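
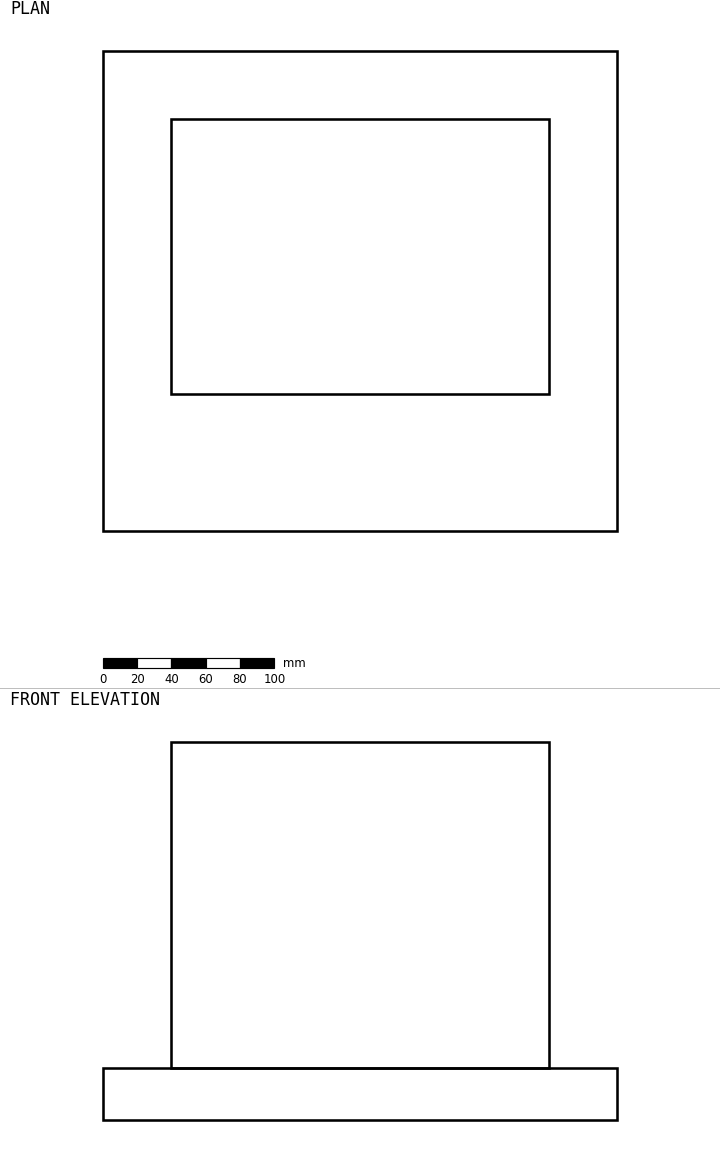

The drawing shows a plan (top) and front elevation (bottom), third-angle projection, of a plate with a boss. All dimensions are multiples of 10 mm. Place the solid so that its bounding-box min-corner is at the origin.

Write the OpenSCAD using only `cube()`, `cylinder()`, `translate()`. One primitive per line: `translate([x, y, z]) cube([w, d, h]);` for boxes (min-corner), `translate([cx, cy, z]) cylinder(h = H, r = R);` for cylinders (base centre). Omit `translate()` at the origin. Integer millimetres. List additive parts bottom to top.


cube([300, 280, 30]);
translate([40, 80, 30]) cube([220, 160, 190]);


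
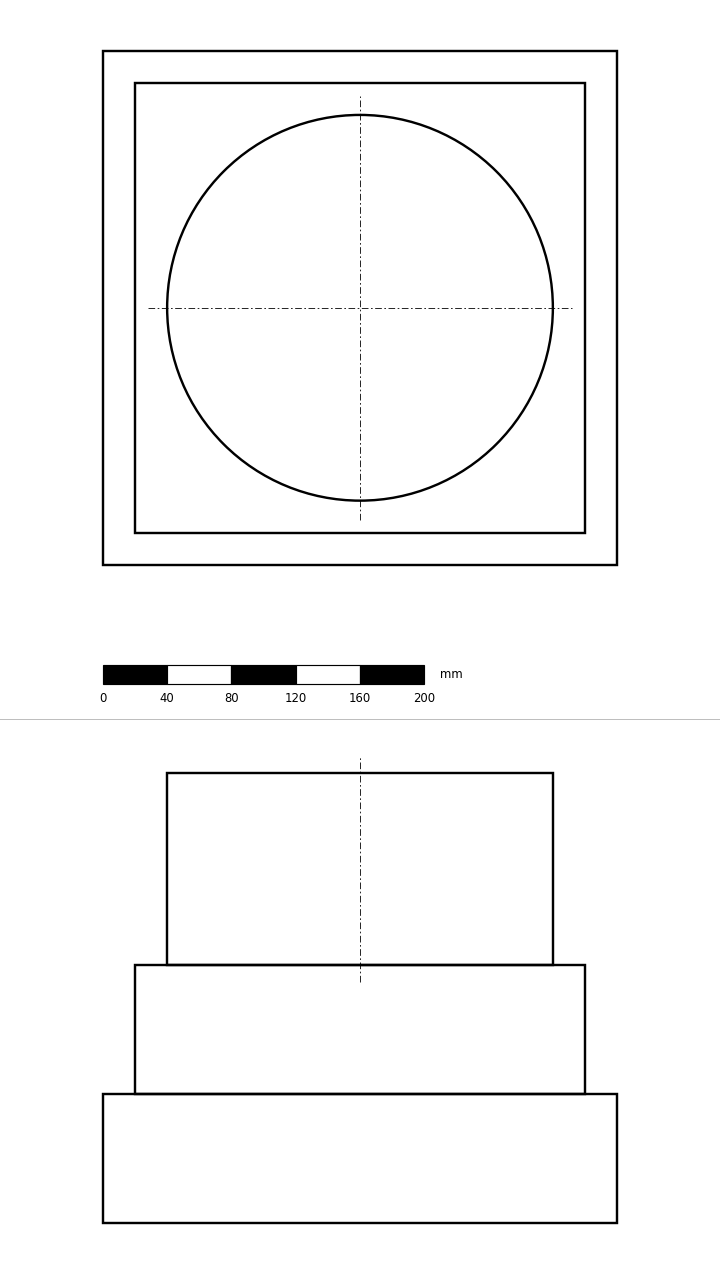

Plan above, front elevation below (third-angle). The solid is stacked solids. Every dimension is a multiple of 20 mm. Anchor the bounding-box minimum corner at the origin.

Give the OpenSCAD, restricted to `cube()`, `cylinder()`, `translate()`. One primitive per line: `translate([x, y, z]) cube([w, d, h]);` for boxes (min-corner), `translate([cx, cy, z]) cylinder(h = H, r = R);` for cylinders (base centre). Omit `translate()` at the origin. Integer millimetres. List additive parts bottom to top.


cube([320, 320, 80]);
translate([20, 20, 80]) cube([280, 280, 80]);
translate([160, 160, 160]) cylinder(h = 120, r = 120);


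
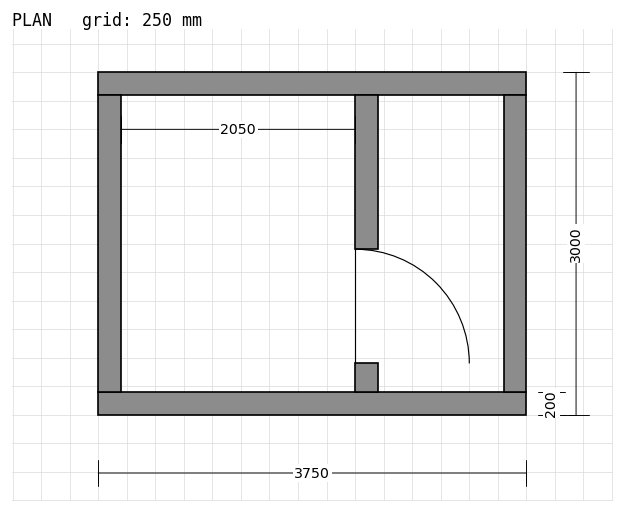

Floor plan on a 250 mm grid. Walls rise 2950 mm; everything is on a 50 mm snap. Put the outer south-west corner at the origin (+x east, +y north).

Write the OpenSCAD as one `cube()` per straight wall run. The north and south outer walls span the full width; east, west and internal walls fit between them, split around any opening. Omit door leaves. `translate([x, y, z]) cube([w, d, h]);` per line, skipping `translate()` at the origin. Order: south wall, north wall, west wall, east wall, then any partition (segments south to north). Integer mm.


cube([3750, 200, 2950]);
translate([0, 2800, 0]) cube([3750, 200, 2950]);
translate([0, 200, 0]) cube([200, 2600, 2950]);
translate([3550, 200, 0]) cube([200, 2600, 2950]);
translate([2250, 200, 0]) cube([200, 250, 2950]);
translate([2250, 1450, 0]) cube([200, 1350, 2950]);


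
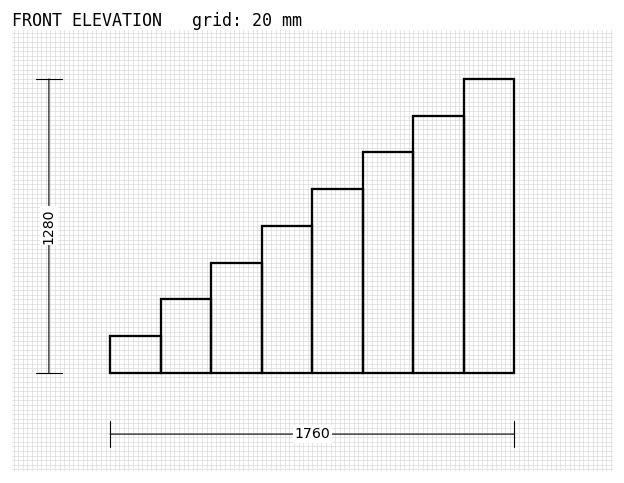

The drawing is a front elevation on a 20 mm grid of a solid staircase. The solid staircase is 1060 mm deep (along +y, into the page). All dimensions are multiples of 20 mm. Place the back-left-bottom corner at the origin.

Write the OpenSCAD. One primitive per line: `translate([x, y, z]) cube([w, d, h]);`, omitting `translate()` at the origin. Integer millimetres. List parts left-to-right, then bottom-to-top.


cube([220, 1060, 160]);
translate([220, 0, 0]) cube([220, 1060, 320]);
translate([440, 0, 0]) cube([220, 1060, 480]);
translate([660, 0, 0]) cube([220, 1060, 640]);
translate([880, 0, 0]) cube([220, 1060, 800]);
translate([1100, 0, 0]) cube([220, 1060, 960]);
translate([1320, 0, 0]) cube([220, 1060, 1120]);
translate([1540, 0, 0]) cube([220, 1060, 1280]);


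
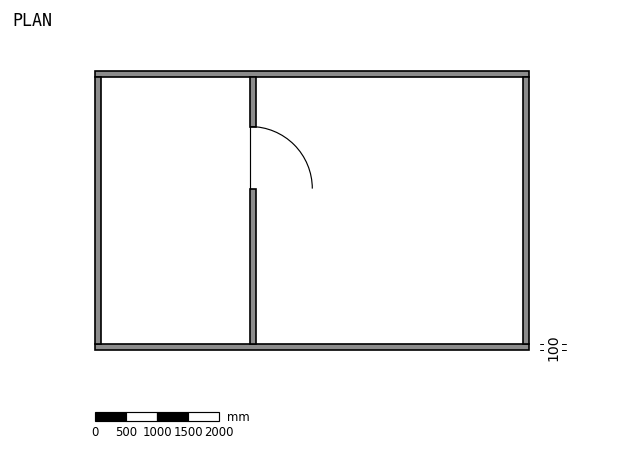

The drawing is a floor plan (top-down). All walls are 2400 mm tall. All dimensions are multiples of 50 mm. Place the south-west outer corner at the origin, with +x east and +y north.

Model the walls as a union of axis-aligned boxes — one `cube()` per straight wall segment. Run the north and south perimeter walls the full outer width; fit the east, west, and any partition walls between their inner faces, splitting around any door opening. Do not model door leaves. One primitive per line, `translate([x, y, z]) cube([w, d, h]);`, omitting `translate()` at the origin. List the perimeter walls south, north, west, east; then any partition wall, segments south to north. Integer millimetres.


cube([7000, 100, 2400]);
translate([0, 4400, 0]) cube([7000, 100, 2400]);
translate([0, 100, 0]) cube([100, 4300, 2400]);
translate([6900, 100, 0]) cube([100, 4300, 2400]);
translate([2500, 100, 0]) cube([100, 2500, 2400]);
translate([2500, 3600, 0]) cube([100, 800, 2400]);


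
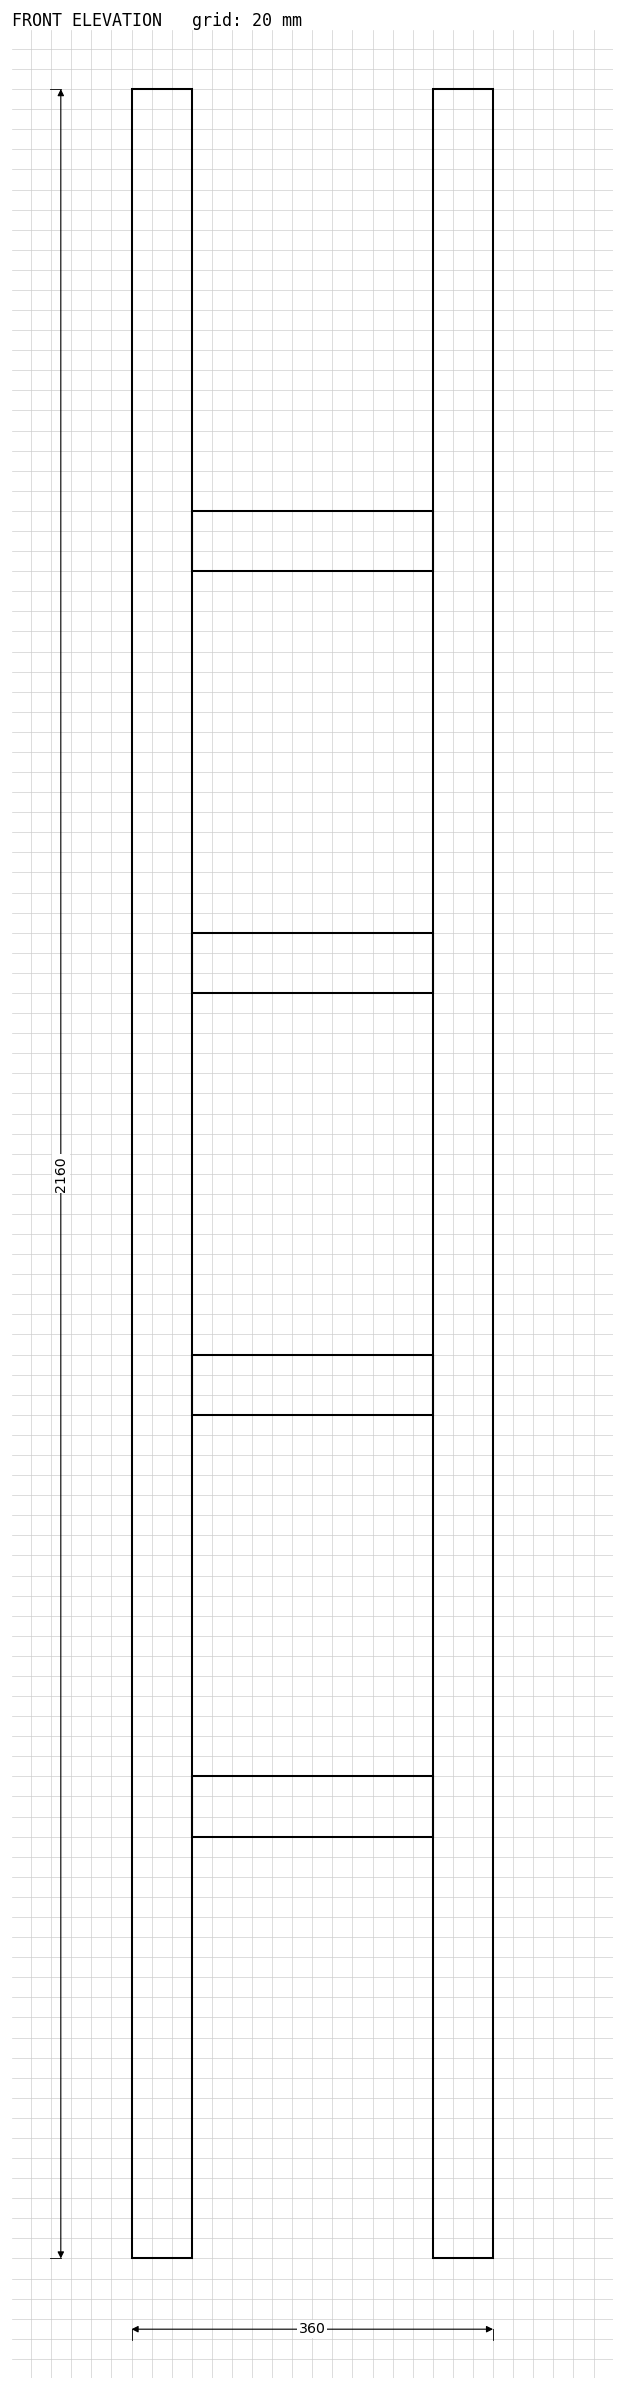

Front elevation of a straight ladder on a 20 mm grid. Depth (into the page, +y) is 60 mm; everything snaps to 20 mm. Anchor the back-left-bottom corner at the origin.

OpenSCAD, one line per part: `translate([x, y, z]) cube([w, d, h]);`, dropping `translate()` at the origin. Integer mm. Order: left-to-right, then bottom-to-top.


cube([60, 60, 2160]);
translate([60, 0, 420]) cube([240, 60, 60]);
translate([60, 0, 840]) cube([240, 60, 60]);
translate([60, 0, 1260]) cube([240, 60, 60]);
translate([60, 0, 1680]) cube([240, 60, 60]);
translate([300, 0, 0]) cube([60, 60, 2160]);


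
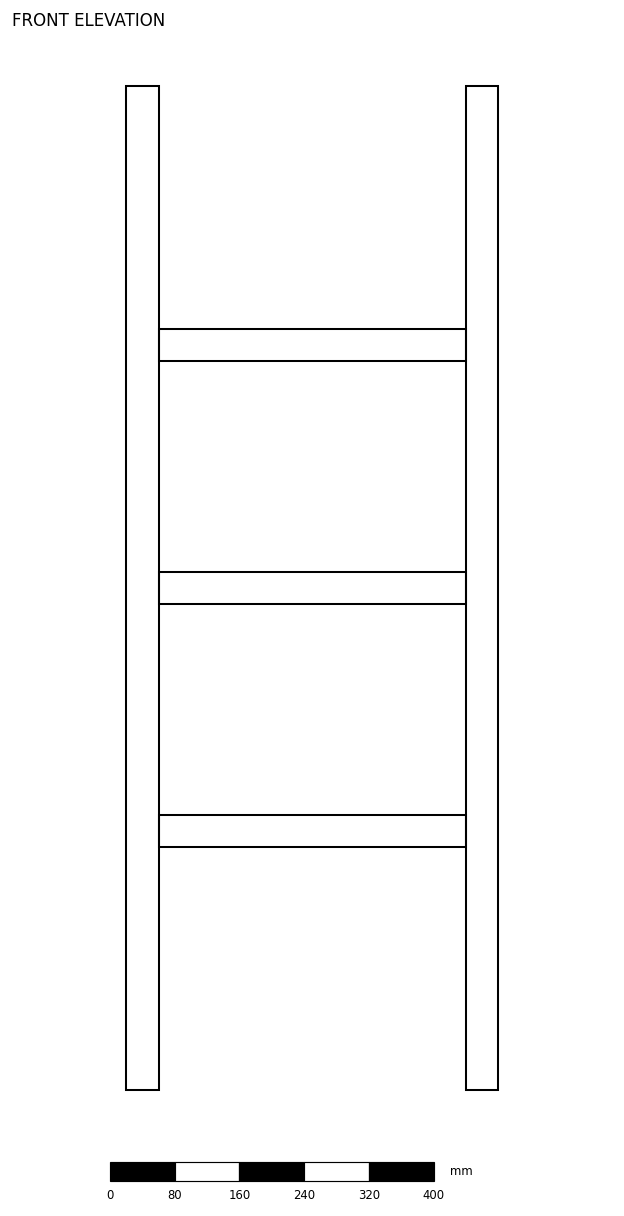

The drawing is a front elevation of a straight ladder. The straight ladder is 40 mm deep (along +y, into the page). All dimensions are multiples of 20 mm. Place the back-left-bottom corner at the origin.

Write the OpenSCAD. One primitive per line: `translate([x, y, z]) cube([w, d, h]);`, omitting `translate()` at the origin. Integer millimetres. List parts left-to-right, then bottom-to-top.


cube([40, 40, 1240]);
translate([40, 0, 300]) cube([380, 40, 40]);
translate([40, 0, 600]) cube([380, 40, 40]);
translate([40, 0, 900]) cube([380, 40, 40]);
translate([420, 0, 0]) cube([40, 40, 1240]);


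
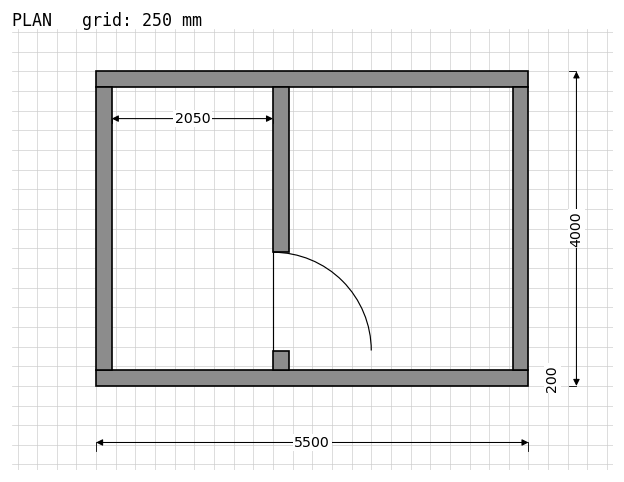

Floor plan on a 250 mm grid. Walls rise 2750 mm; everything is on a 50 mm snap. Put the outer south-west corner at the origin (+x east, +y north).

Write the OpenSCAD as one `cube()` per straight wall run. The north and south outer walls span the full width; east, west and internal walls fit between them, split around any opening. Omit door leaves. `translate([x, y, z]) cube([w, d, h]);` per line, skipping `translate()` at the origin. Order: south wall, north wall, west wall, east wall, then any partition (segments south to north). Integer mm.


cube([5500, 200, 2750]);
translate([0, 3800, 0]) cube([5500, 200, 2750]);
translate([0, 200, 0]) cube([200, 3600, 2750]);
translate([5300, 200, 0]) cube([200, 3600, 2750]);
translate([2250, 200, 0]) cube([200, 250, 2750]);
translate([2250, 1700, 0]) cube([200, 2100, 2750]);


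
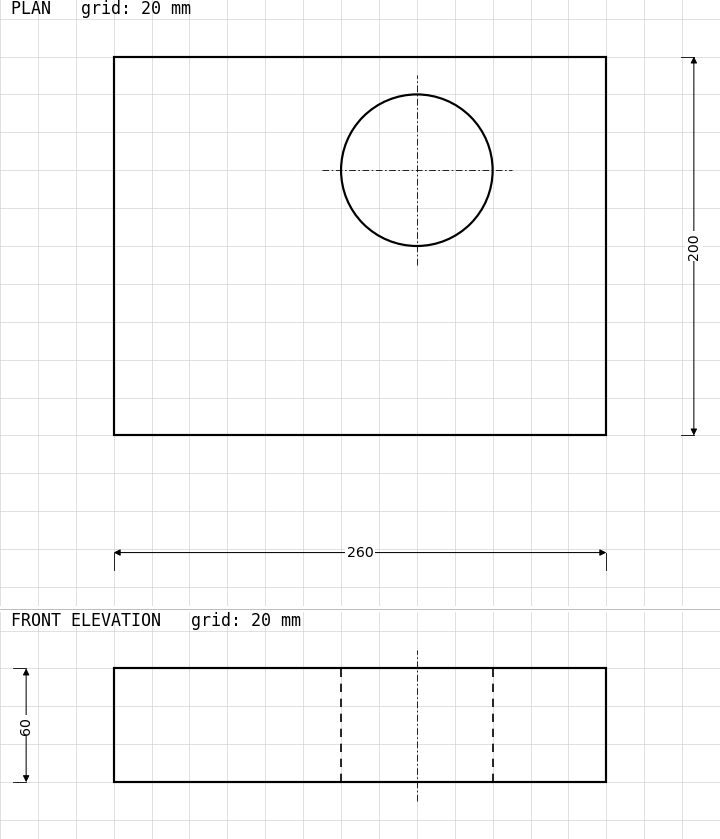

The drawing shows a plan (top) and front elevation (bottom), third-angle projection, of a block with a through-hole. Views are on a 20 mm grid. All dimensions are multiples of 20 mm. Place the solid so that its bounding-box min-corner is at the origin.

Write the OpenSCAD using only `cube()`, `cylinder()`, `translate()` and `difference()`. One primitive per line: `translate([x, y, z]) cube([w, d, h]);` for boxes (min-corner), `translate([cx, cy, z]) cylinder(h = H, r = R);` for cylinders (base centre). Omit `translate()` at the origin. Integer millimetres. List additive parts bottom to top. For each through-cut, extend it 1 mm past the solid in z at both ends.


difference() {
  cube([260, 200, 60]);
  translate([160, 140, -1]) cylinder(h = 62, r = 40);
}


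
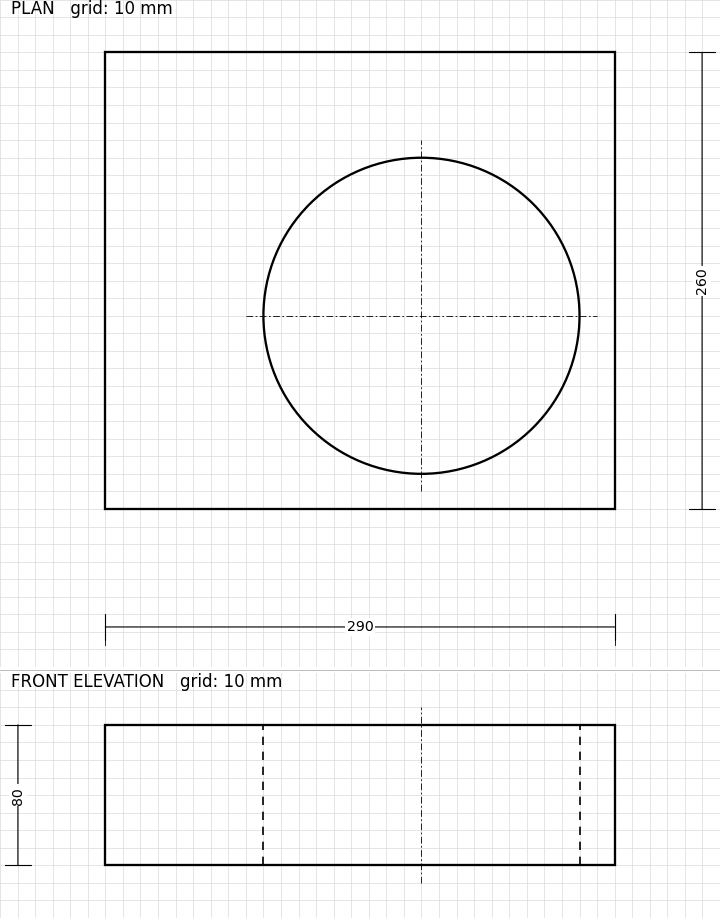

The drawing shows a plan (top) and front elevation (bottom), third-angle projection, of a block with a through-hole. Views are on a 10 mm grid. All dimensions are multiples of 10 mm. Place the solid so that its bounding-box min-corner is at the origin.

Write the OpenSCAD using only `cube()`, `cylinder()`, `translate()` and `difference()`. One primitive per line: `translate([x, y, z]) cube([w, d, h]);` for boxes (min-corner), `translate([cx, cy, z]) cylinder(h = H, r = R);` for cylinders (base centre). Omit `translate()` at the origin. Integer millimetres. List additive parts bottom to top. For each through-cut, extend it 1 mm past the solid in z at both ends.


difference() {
  cube([290, 260, 80]);
  translate([180, 110, -1]) cylinder(h = 82, r = 90);
}


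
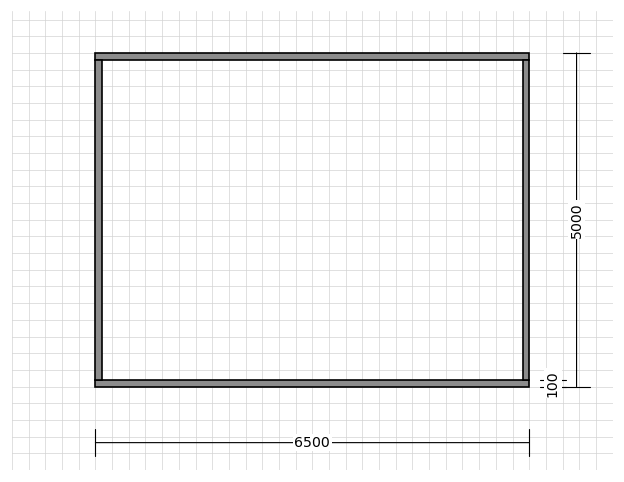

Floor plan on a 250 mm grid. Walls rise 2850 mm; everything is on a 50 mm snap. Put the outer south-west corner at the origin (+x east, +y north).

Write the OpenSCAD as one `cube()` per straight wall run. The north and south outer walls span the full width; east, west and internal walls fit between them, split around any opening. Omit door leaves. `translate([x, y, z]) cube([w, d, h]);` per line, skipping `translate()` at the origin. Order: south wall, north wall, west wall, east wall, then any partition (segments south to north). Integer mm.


cube([6500, 100, 2850]);
translate([0, 4900, 0]) cube([6500, 100, 2850]);
translate([0, 100, 0]) cube([100, 4800, 2850]);
translate([6400, 100, 0]) cube([100, 4800, 2850]);


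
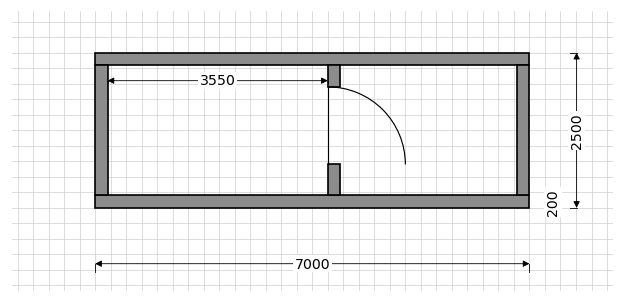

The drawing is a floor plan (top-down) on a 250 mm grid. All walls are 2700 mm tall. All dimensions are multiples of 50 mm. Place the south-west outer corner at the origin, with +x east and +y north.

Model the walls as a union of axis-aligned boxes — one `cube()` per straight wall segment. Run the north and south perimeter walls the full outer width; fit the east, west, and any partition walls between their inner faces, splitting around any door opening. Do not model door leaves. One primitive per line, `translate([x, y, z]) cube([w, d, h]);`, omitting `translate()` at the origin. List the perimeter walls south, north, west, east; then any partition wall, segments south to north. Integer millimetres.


cube([7000, 200, 2700]);
translate([0, 2300, 0]) cube([7000, 200, 2700]);
translate([0, 200, 0]) cube([200, 2100, 2700]);
translate([6800, 200, 0]) cube([200, 2100, 2700]);
translate([3750, 200, 0]) cube([200, 500, 2700]);
translate([3750, 1950, 0]) cube([200, 350, 2700]);


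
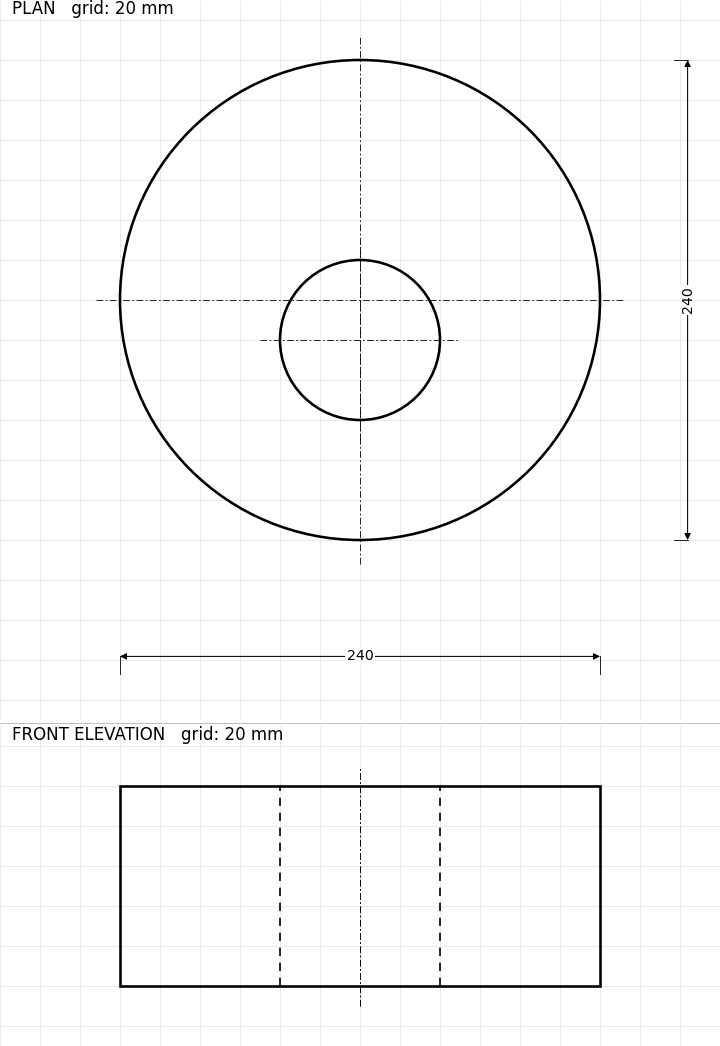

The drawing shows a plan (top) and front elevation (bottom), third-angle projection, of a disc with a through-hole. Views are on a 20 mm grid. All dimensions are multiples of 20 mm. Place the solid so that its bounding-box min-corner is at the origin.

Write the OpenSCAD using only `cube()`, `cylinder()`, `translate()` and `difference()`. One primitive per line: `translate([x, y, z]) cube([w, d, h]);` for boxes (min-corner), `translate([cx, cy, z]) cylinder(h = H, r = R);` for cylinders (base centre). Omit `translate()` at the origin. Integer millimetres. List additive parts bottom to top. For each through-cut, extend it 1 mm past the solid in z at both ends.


difference() {
  translate([120, 120, 0]) cylinder(h = 100, r = 120);
  translate([120, 100, -1]) cylinder(h = 102, r = 40);
}


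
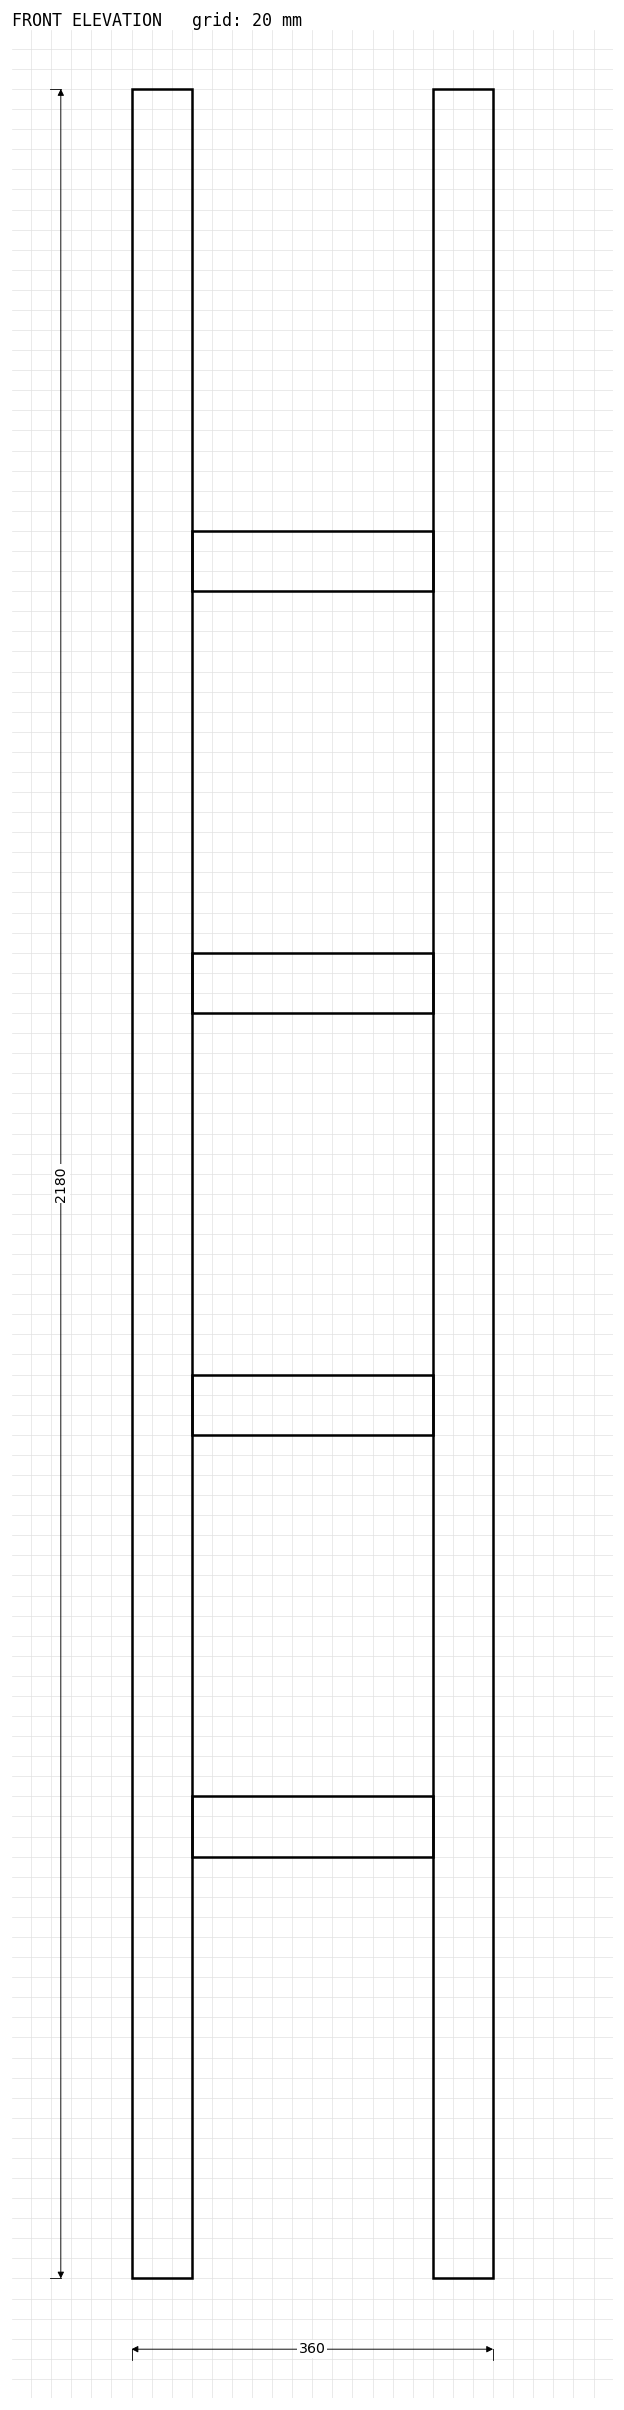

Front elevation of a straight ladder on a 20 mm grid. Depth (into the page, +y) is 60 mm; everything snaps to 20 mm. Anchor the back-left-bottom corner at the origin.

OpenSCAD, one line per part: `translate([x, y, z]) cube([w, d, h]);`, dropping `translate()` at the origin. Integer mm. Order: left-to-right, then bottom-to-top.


cube([60, 60, 2180]);
translate([60, 0, 420]) cube([240, 60, 60]);
translate([60, 0, 840]) cube([240, 60, 60]);
translate([60, 0, 1260]) cube([240, 60, 60]);
translate([60, 0, 1680]) cube([240, 60, 60]);
translate([300, 0, 0]) cube([60, 60, 2180]);


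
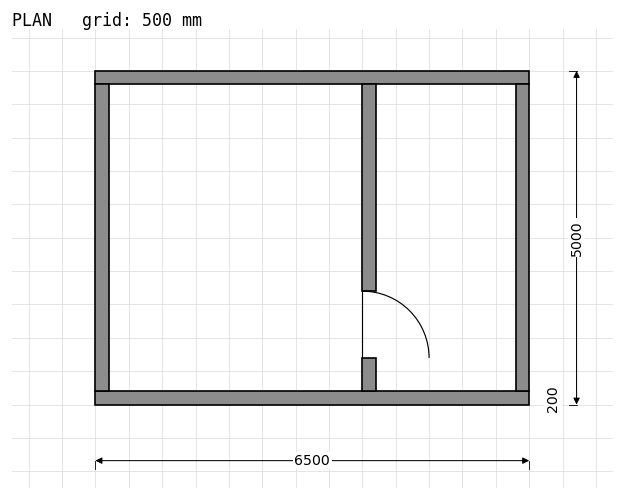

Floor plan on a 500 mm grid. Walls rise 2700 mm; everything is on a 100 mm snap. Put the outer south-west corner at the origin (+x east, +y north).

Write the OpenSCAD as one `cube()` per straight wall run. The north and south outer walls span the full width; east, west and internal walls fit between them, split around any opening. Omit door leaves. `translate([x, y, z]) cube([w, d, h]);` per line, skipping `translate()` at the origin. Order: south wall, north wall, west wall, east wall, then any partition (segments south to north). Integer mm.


cube([6500, 200, 2700]);
translate([0, 4800, 0]) cube([6500, 200, 2700]);
translate([0, 200, 0]) cube([200, 4600, 2700]);
translate([6300, 200, 0]) cube([200, 4600, 2700]);
translate([4000, 200, 0]) cube([200, 500, 2700]);
translate([4000, 1700, 0]) cube([200, 3100, 2700]);


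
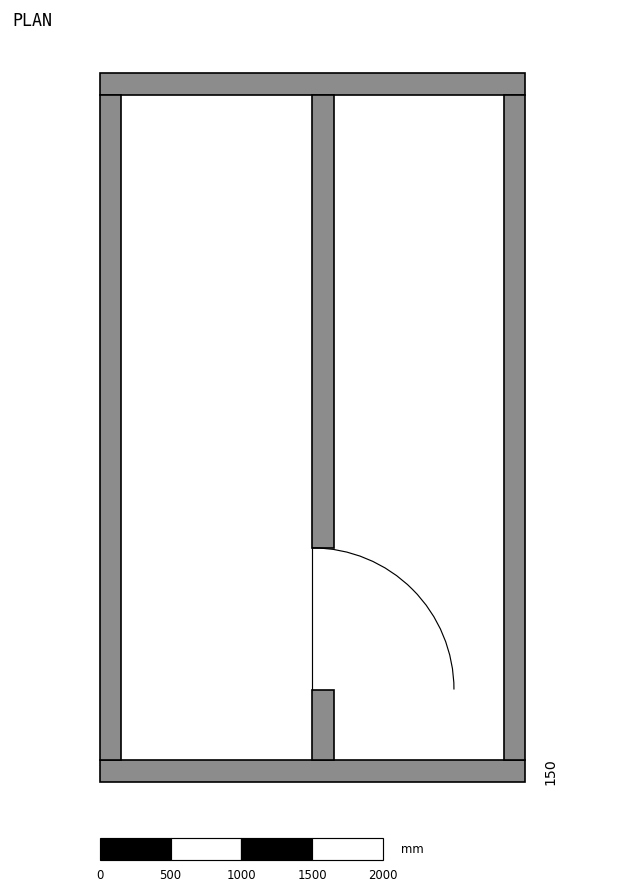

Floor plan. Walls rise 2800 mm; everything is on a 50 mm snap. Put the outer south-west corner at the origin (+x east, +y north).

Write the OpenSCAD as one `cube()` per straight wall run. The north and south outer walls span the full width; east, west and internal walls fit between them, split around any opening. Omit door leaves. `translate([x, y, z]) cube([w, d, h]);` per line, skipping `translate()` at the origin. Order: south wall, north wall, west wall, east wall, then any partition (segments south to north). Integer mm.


cube([3000, 150, 2800]);
translate([0, 4850, 0]) cube([3000, 150, 2800]);
translate([0, 150, 0]) cube([150, 4700, 2800]);
translate([2850, 150, 0]) cube([150, 4700, 2800]);
translate([1500, 150, 0]) cube([150, 500, 2800]);
translate([1500, 1650, 0]) cube([150, 3200, 2800]);


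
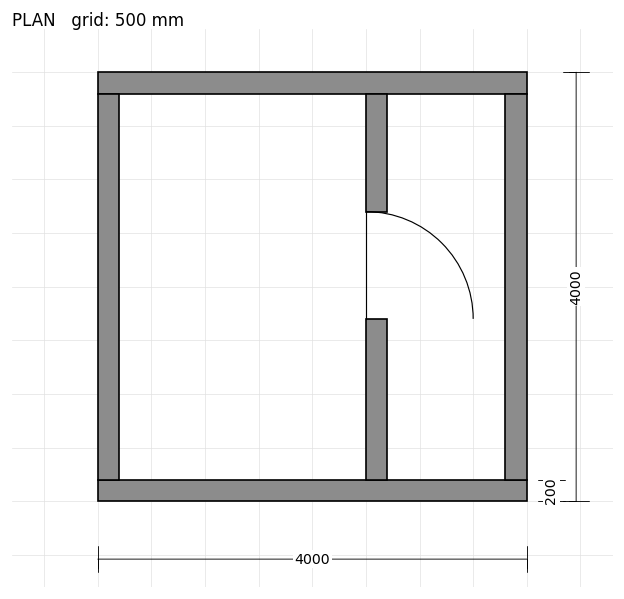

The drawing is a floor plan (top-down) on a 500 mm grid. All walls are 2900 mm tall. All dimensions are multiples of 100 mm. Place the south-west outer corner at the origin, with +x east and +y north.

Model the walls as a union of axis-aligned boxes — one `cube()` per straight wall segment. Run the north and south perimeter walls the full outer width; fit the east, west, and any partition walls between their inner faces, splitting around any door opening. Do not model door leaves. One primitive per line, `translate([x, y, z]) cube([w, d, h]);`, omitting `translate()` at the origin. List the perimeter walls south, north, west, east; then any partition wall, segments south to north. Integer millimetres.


cube([4000, 200, 2900]);
translate([0, 3800, 0]) cube([4000, 200, 2900]);
translate([0, 200, 0]) cube([200, 3600, 2900]);
translate([3800, 200, 0]) cube([200, 3600, 2900]);
translate([2500, 200, 0]) cube([200, 1500, 2900]);
translate([2500, 2700, 0]) cube([200, 1100, 2900]);


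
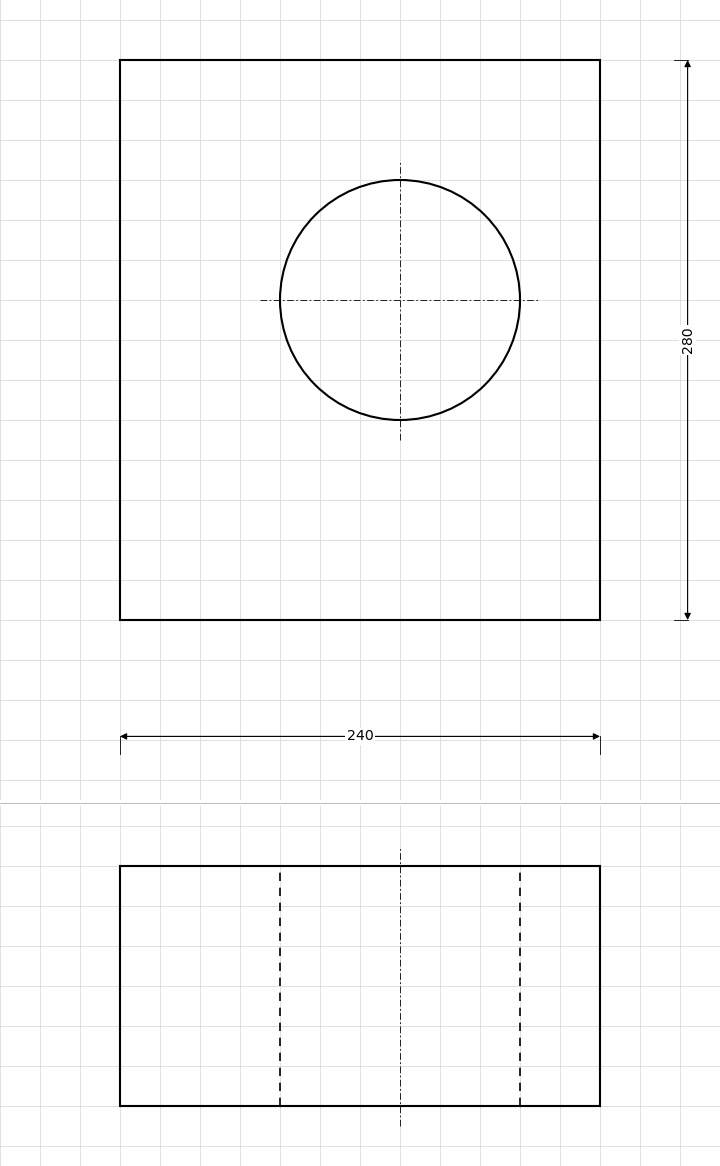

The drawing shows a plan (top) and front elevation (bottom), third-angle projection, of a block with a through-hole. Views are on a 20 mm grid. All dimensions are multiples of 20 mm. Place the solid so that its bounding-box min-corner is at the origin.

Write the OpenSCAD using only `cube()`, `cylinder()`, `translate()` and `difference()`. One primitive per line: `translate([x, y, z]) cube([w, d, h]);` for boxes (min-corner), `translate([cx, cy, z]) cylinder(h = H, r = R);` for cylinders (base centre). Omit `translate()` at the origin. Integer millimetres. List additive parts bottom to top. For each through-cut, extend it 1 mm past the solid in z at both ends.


difference() {
  cube([240, 280, 120]);
  translate([140, 160, -1]) cylinder(h = 122, r = 60);
}


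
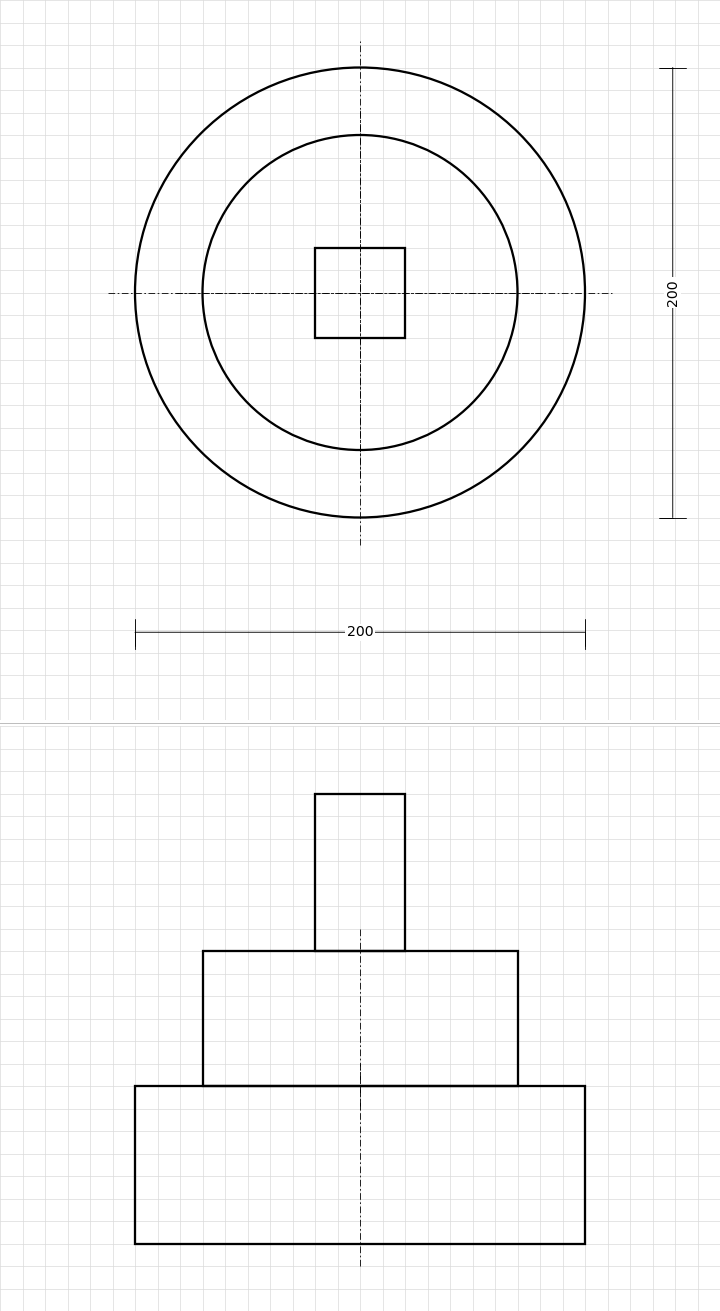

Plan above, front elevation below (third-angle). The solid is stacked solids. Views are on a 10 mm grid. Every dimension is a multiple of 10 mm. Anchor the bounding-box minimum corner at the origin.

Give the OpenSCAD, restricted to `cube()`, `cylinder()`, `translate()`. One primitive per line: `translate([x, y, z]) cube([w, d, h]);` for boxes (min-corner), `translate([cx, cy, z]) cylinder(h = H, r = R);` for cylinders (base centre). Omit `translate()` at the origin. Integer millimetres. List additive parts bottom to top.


translate([100, 100, 0]) cylinder(h = 70, r = 100);
translate([100, 100, 70]) cylinder(h = 60, r = 70);
translate([80, 80, 130]) cube([40, 40, 70]);


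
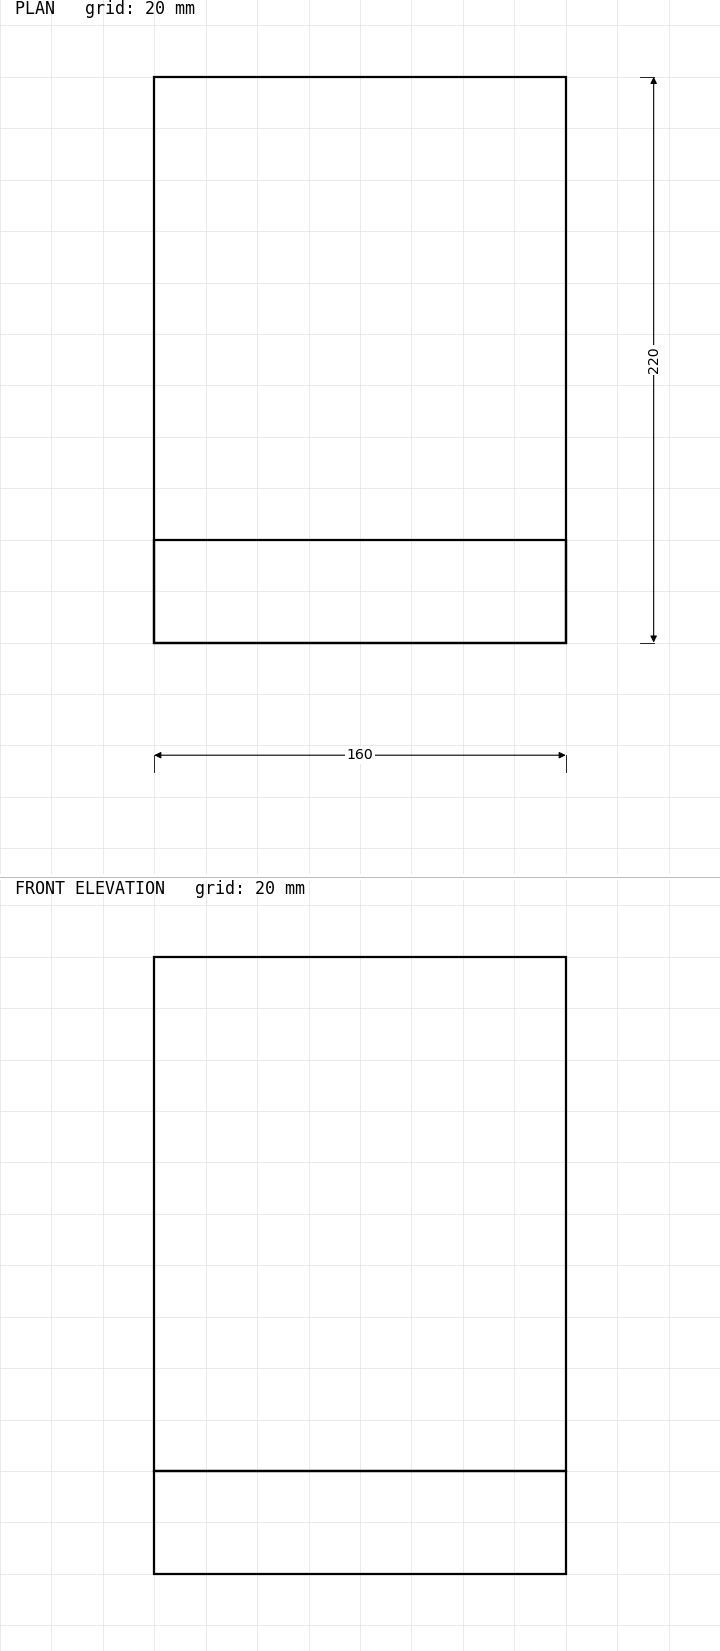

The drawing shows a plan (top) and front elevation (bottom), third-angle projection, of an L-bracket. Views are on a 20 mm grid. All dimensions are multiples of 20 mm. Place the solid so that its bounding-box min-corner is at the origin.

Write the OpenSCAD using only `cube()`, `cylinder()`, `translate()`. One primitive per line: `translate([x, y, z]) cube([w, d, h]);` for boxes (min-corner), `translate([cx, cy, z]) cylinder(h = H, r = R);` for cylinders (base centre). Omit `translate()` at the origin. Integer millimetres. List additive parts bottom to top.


cube([160, 220, 40]);
translate([0, 0, 40]) cube([160, 40, 200]);


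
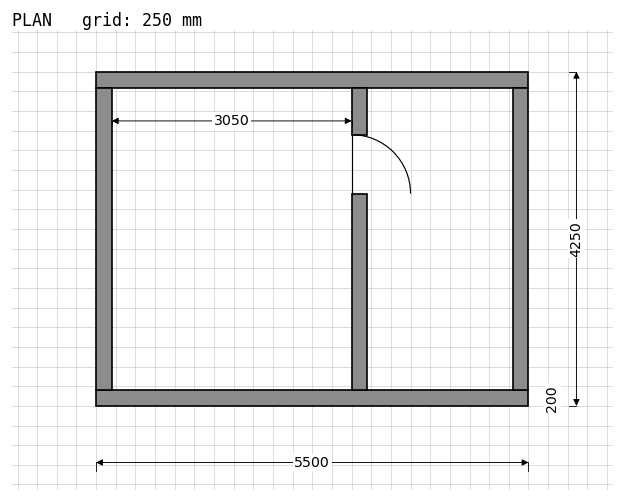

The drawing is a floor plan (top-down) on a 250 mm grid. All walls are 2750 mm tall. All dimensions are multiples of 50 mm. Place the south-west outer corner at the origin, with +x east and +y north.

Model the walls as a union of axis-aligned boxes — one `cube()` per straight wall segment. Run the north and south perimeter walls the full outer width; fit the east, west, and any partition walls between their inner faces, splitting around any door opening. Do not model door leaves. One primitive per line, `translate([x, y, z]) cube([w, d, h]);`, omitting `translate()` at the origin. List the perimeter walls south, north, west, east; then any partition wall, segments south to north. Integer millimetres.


cube([5500, 200, 2750]);
translate([0, 4050, 0]) cube([5500, 200, 2750]);
translate([0, 200, 0]) cube([200, 3850, 2750]);
translate([5300, 200, 0]) cube([200, 3850, 2750]);
translate([3250, 200, 0]) cube([200, 2500, 2750]);
translate([3250, 3450, 0]) cube([200, 600, 2750]);


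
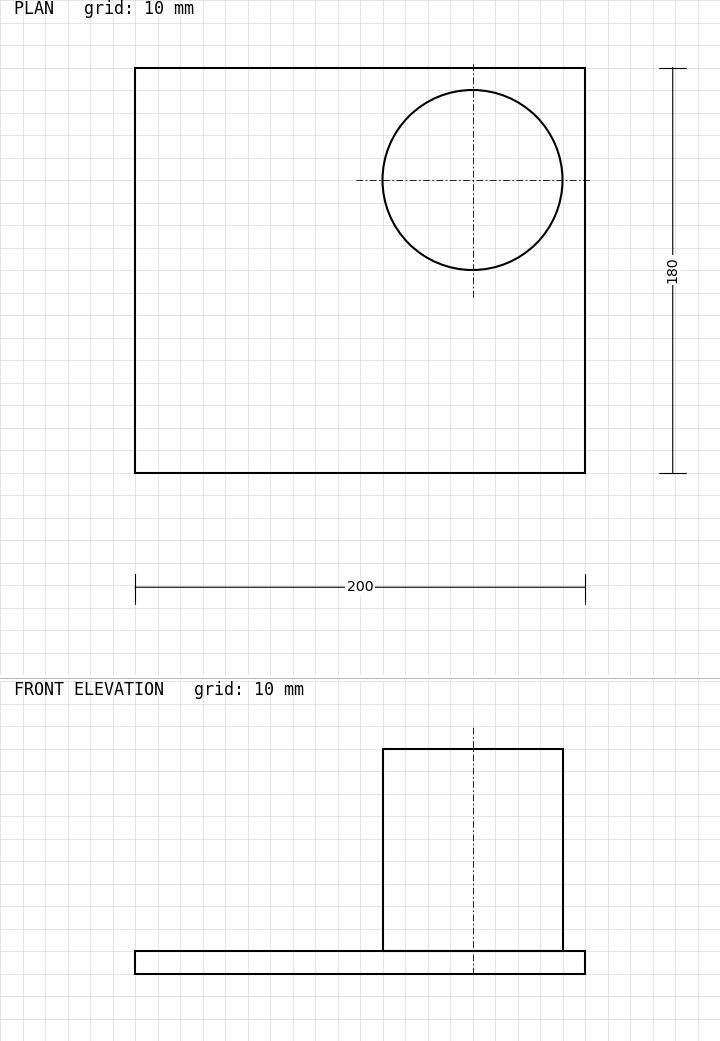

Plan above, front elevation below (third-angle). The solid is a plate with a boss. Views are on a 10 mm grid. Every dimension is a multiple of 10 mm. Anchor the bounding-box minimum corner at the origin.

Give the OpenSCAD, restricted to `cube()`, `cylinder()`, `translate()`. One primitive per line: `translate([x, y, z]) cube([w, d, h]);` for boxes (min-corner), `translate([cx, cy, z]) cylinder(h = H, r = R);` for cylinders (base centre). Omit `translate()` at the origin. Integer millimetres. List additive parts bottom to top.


cube([200, 180, 10]);
translate([150, 130, 10]) cylinder(h = 90, r = 40);


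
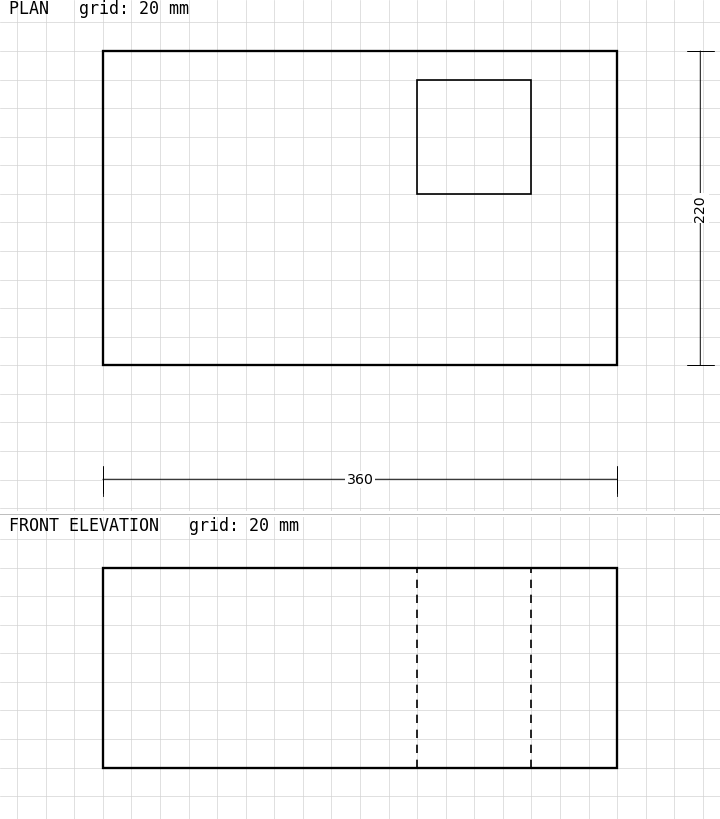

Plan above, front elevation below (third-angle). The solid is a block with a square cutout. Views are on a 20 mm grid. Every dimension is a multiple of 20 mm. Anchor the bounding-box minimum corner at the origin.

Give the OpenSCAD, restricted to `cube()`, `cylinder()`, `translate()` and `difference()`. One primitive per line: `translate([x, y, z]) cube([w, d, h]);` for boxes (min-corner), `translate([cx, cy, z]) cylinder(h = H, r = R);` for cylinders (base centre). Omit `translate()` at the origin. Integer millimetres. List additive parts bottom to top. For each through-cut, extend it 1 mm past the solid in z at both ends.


difference() {
  cube([360, 220, 140]);
  translate([220, 120, -1]) cube([80, 80, 142]);
}


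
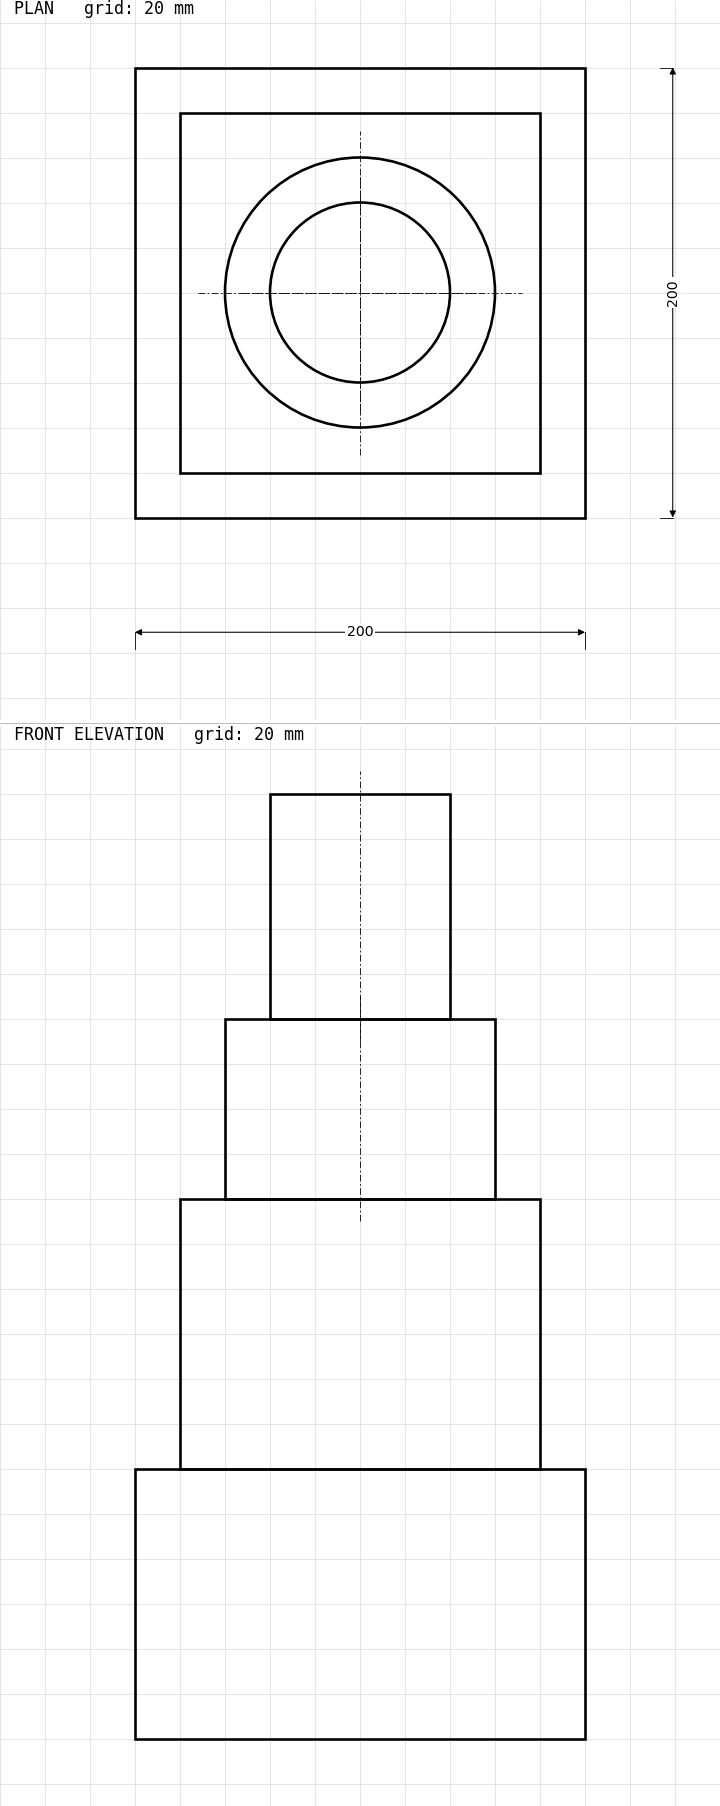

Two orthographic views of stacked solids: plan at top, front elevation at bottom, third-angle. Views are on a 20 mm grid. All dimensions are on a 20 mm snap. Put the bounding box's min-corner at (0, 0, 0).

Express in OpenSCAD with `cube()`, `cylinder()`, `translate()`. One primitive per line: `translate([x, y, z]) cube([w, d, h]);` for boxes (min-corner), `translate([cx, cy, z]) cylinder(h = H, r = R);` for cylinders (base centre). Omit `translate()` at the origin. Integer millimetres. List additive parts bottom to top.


cube([200, 200, 120]);
translate([20, 20, 120]) cube([160, 160, 120]);
translate([100, 100, 240]) cylinder(h = 80, r = 60);
translate([100, 100, 320]) cylinder(h = 100, r = 40);


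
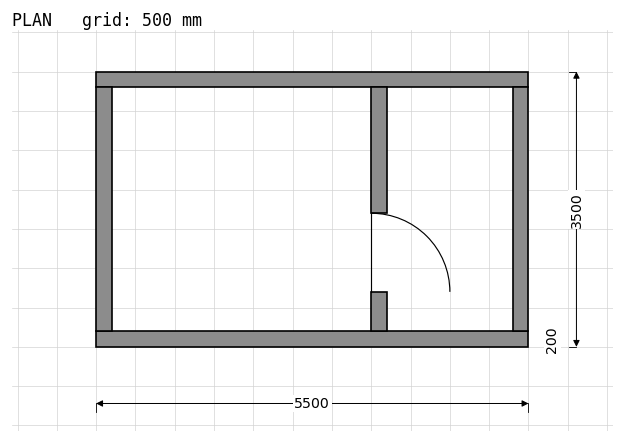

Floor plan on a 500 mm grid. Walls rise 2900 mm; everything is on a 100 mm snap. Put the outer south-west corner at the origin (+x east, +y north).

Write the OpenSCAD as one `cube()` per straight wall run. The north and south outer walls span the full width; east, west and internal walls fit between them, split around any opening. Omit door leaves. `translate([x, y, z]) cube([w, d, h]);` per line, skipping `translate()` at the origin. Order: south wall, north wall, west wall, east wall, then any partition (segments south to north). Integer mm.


cube([5500, 200, 2900]);
translate([0, 3300, 0]) cube([5500, 200, 2900]);
translate([0, 200, 0]) cube([200, 3100, 2900]);
translate([5300, 200, 0]) cube([200, 3100, 2900]);
translate([3500, 200, 0]) cube([200, 500, 2900]);
translate([3500, 1700, 0]) cube([200, 1600, 2900]);


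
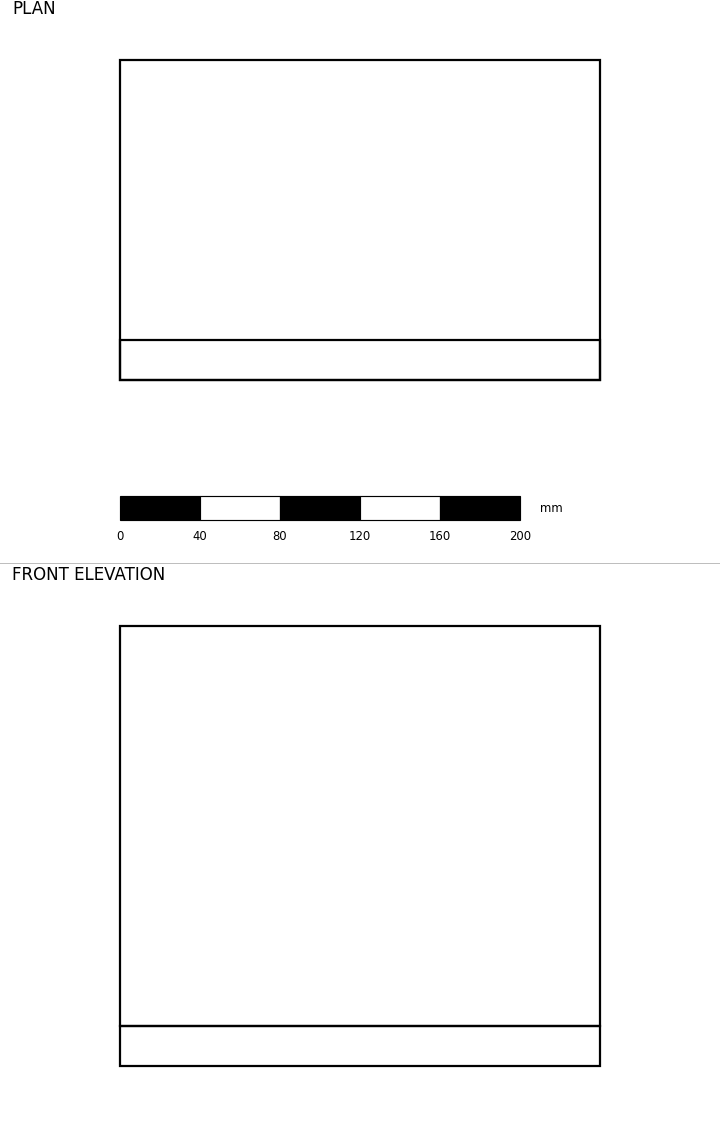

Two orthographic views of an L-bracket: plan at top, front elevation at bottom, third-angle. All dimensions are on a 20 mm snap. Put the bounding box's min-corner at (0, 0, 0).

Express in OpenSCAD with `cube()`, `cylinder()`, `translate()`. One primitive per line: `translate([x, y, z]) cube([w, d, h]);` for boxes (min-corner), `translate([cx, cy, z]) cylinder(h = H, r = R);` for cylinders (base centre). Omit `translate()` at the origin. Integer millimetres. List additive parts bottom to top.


cube([240, 160, 20]);
translate([0, 0, 20]) cube([240, 20, 200]);


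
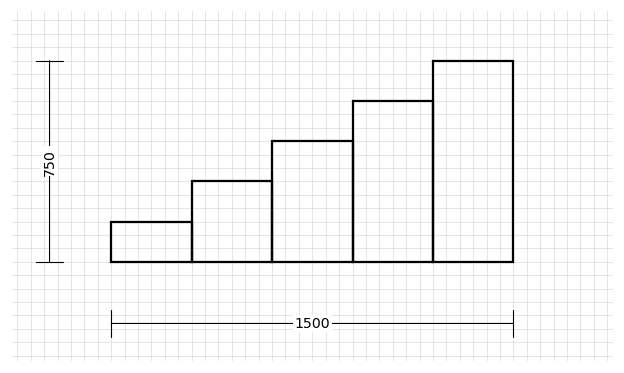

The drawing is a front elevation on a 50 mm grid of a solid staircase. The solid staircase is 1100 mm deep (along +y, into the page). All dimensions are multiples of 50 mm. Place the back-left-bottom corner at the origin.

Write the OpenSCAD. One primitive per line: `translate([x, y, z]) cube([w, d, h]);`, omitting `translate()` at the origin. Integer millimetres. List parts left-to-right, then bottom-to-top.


cube([300, 1100, 150]);
translate([300, 0, 0]) cube([300, 1100, 300]);
translate([600, 0, 0]) cube([300, 1100, 450]);
translate([900, 0, 0]) cube([300, 1100, 600]);
translate([1200, 0, 0]) cube([300, 1100, 750]);


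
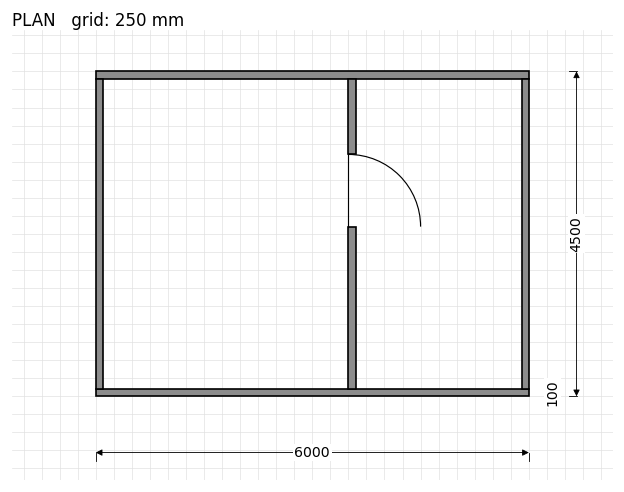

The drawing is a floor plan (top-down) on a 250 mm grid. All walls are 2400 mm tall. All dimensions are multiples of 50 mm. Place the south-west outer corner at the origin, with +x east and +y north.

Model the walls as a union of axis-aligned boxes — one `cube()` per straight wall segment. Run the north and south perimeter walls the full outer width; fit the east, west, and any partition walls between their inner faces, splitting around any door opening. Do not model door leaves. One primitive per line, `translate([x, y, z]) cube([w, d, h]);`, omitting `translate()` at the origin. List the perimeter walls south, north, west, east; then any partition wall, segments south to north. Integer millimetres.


cube([6000, 100, 2400]);
translate([0, 4400, 0]) cube([6000, 100, 2400]);
translate([0, 100, 0]) cube([100, 4300, 2400]);
translate([5900, 100, 0]) cube([100, 4300, 2400]);
translate([3500, 100, 0]) cube([100, 2250, 2400]);
translate([3500, 3350, 0]) cube([100, 1050, 2400]);


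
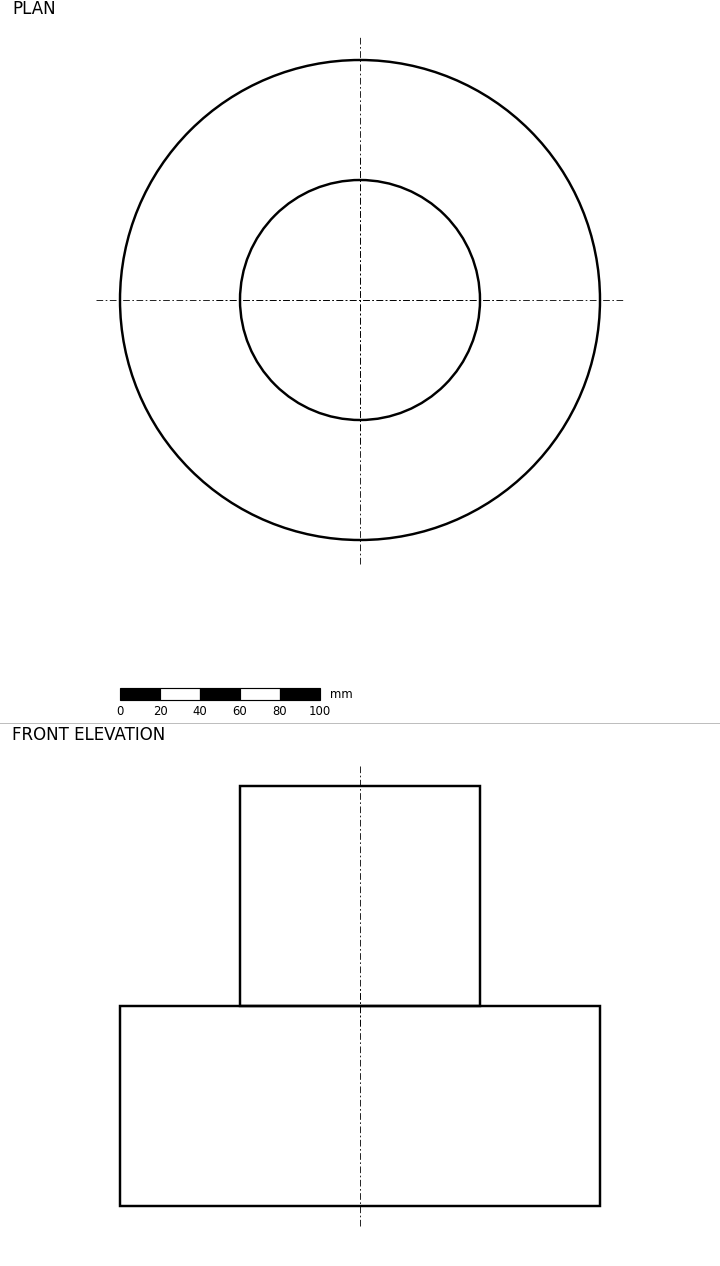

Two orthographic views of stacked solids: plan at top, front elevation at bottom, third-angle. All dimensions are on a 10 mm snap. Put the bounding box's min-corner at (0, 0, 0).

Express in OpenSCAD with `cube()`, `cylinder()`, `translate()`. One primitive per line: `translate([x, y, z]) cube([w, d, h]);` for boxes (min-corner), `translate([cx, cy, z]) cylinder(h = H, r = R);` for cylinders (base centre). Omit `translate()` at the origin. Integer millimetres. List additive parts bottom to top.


translate([120, 120, 0]) cylinder(h = 100, r = 120);
translate([120, 120, 100]) cylinder(h = 110, r = 60);


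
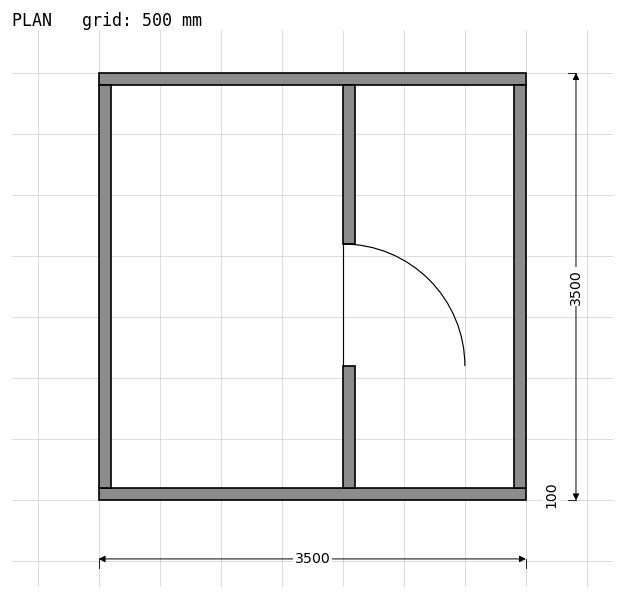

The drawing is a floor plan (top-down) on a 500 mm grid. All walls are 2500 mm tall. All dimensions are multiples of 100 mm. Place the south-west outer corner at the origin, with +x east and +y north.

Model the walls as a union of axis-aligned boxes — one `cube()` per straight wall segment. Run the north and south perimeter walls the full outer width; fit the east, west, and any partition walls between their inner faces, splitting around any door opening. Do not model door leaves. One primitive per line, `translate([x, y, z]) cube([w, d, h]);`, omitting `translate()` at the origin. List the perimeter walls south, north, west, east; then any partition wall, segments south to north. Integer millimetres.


cube([3500, 100, 2500]);
translate([0, 3400, 0]) cube([3500, 100, 2500]);
translate([0, 100, 0]) cube([100, 3300, 2500]);
translate([3400, 100, 0]) cube([100, 3300, 2500]);
translate([2000, 100, 0]) cube([100, 1000, 2500]);
translate([2000, 2100, 0]) cube([100, 1300, 2500]);


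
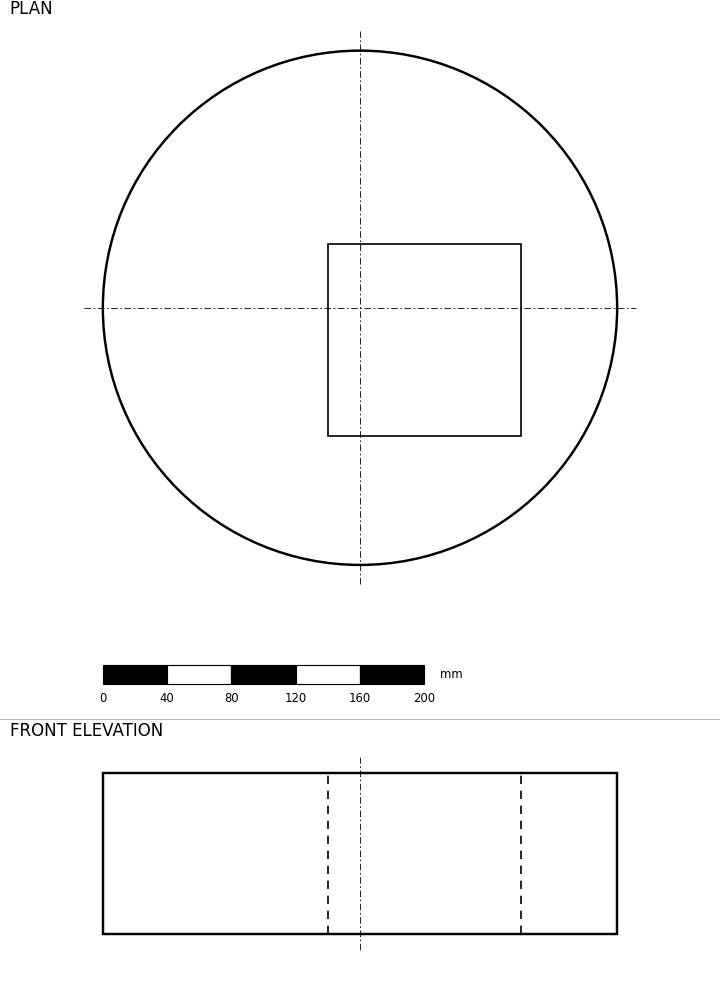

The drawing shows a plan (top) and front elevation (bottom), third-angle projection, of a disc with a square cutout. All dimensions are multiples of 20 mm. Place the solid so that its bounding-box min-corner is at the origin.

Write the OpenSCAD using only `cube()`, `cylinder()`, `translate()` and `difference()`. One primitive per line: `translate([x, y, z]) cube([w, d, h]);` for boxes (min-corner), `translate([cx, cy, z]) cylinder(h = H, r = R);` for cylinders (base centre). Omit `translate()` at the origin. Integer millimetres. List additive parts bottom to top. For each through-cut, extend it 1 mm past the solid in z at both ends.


difference() {
  translate([160, 160, 0]) cylinder(h = 100, r = 160);
  translate([140, 80, -1]) cube([120, 120, 102]);
}


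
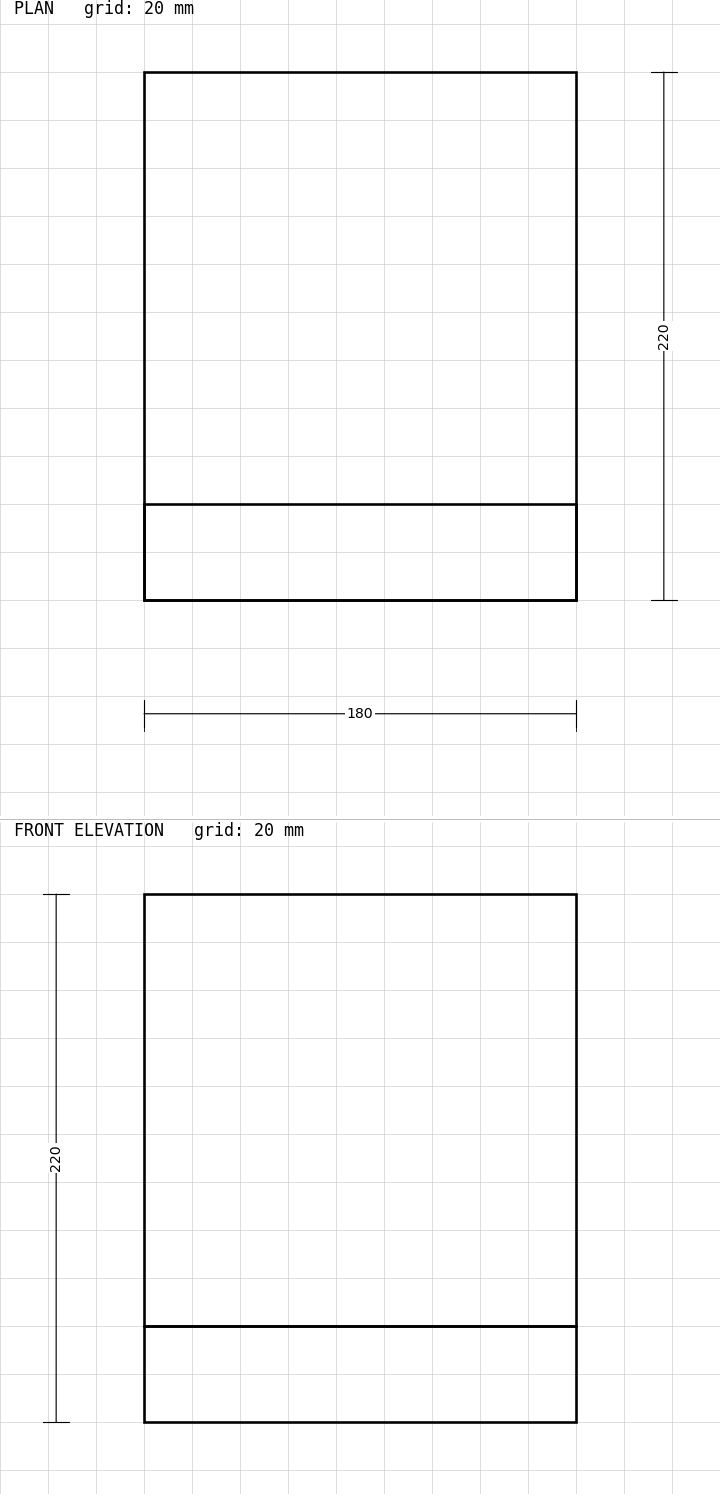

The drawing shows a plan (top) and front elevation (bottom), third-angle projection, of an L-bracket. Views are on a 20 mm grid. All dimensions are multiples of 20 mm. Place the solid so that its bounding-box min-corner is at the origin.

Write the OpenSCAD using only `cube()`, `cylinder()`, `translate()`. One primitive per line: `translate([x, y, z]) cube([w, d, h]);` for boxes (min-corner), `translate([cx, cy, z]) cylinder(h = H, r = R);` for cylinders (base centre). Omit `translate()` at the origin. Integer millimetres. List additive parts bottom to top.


cube([180, 220, 40]);
translate([0, 0, 40]) cube([180, 40, 180]);


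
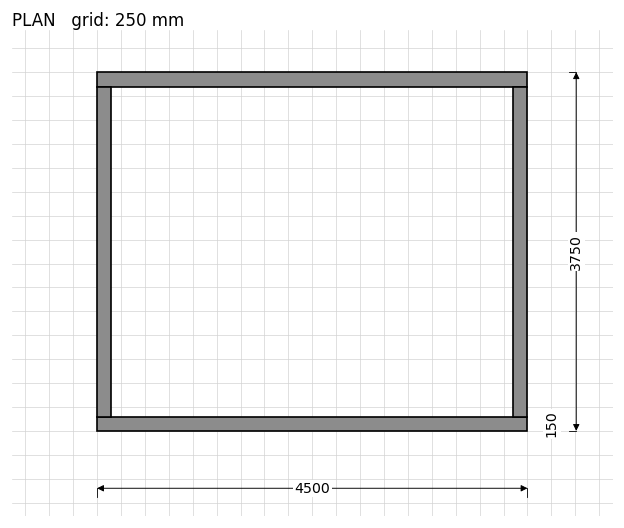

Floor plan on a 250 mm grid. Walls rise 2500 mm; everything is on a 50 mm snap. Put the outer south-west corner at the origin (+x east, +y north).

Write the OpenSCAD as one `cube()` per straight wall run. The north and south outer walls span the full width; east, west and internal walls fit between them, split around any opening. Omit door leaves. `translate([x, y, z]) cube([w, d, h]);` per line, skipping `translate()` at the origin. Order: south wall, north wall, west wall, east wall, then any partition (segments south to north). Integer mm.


cube([4500, 150, 2500]);
translate([0, 3600, 0]) cube([4500, 150, 2500]);
translate([0, 150, 0]) cube([150, 3450, 2500]);
translate([4350, 150, 0]) cube([150, 3450, 2500]);


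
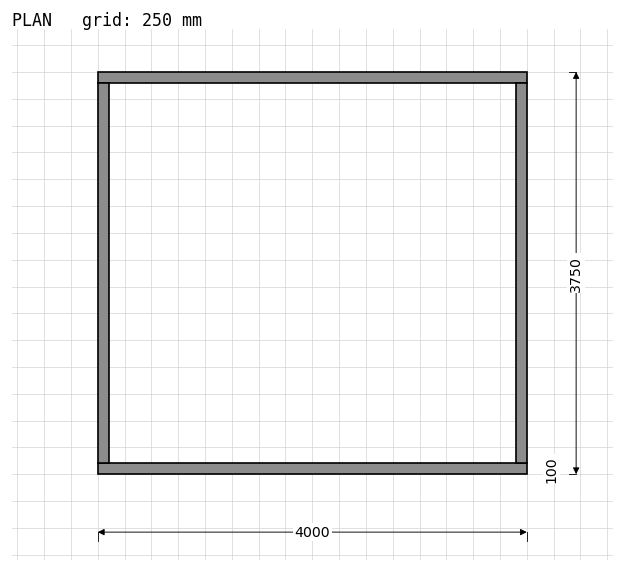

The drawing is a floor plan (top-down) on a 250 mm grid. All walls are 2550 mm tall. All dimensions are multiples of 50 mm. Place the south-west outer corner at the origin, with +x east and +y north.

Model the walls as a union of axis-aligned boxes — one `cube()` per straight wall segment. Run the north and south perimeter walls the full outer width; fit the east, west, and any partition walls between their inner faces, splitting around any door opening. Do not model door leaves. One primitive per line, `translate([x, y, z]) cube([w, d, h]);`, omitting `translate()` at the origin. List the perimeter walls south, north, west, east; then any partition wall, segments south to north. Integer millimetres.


cube([4000, 100, 2550]);
translate([0, 3650, 0]) cube([4000, 100, 2550]);
translate([0, 100, 0]) cube([100, 3550, 2550]);
translate([3900, 100, 0]) cube([100, 3550, 2550]);
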